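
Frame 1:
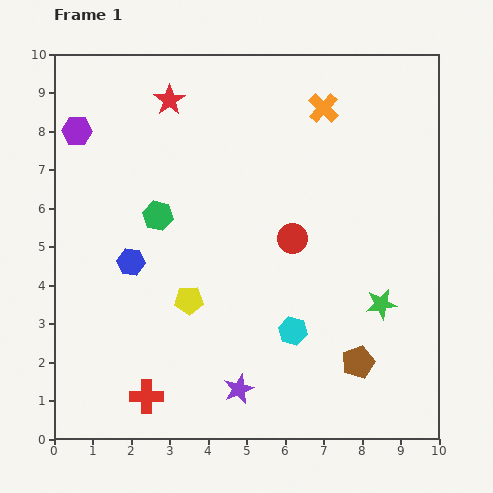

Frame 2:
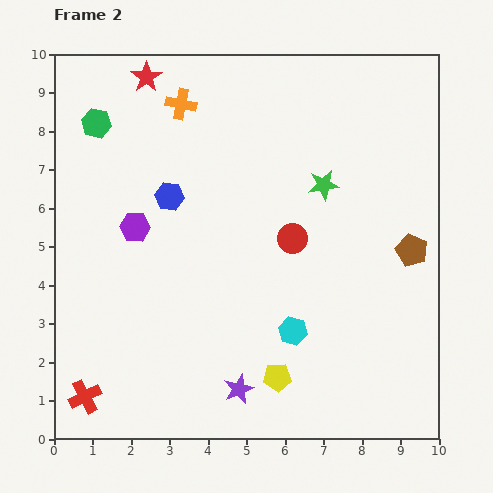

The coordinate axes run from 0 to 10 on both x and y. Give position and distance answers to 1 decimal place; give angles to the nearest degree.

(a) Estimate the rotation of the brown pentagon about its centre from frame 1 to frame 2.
28° counter-clockwise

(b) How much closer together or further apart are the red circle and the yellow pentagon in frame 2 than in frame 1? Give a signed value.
+0.5

Distance in frame 1: 3.1. Distance in frame 2: 3.6.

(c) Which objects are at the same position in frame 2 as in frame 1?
the cyan hexagon, the red circle, the purple star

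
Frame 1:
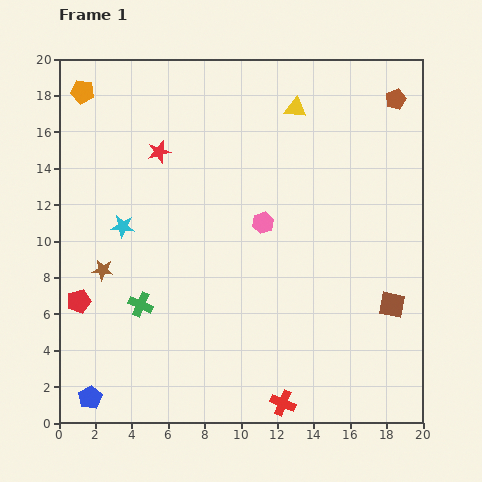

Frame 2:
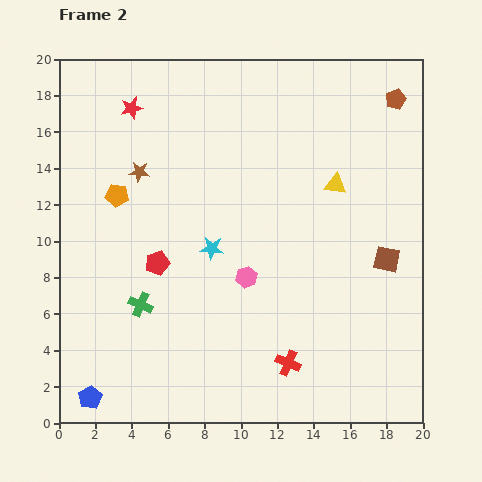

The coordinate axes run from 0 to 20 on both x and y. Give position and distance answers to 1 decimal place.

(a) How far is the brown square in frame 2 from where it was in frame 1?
2.5

The brown square moved from (18.3, 6.5) to (18.0, 9.0), a distance of √(0.3² + 2.5²) ≈ 2.5.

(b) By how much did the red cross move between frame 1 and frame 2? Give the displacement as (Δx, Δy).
(0.3, 2.2)

The red cross was at (12.3, 1.1) in frame 1 and (12.6, 3.3) in frame 2.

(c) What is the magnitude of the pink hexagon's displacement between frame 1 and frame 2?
3.1

The pink hexagon moved from (11.2, 11.0) to (10.3, 8.0), a distance of √(0.9² + 3.0²) ≈ 3.1.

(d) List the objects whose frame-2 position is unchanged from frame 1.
the brown pentagon, the green cross, the blue pentagon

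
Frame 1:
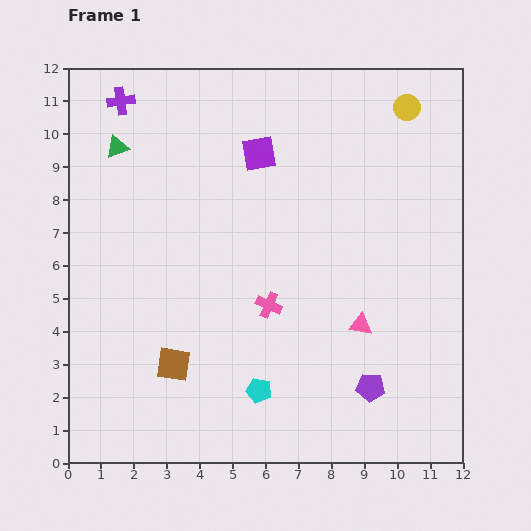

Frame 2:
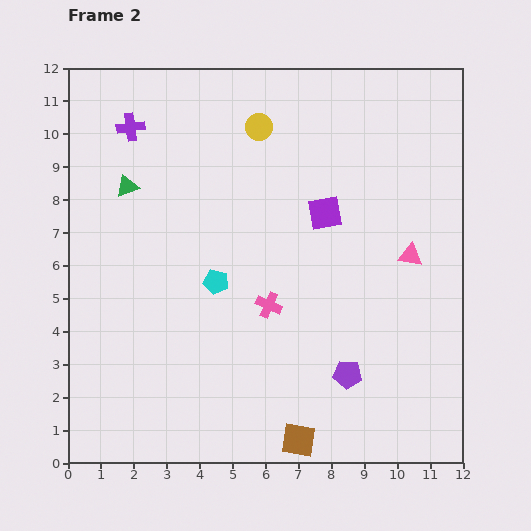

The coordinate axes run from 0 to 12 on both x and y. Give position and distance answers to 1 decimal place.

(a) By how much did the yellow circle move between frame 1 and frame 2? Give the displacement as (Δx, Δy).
(-4.5, -0.6)

The yellow circle was at (10.3, 10.8) in frame 1 and (5.8, 10.2) in frame 2.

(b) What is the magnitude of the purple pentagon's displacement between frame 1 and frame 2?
0.8

The purple pentagon moved from (9.2, 2.3) to (8.5, 2.7), a distance of √(0.7² + 0.4²) ≈ 0.8.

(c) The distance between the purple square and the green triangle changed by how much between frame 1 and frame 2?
+1.8

Distance in frame 1: 4.3. Distance in frame 2: 6.1.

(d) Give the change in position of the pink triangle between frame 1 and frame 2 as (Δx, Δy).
(1.5, 2.1)

The pink triangle was at (8.9, 4.2) in frame 1 and (10.4, 6.3) in frame 2.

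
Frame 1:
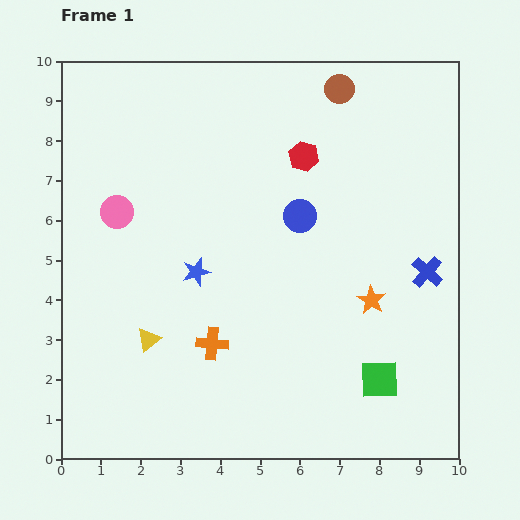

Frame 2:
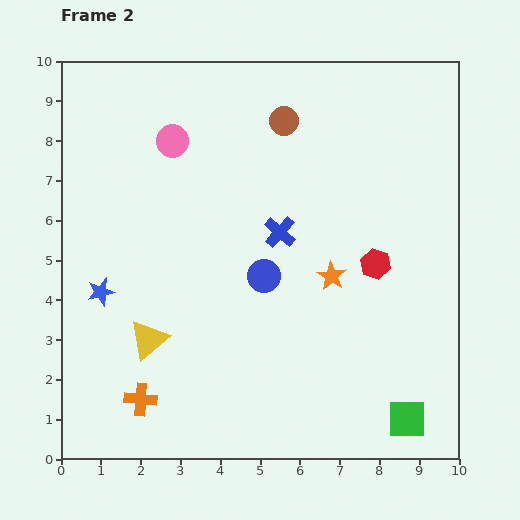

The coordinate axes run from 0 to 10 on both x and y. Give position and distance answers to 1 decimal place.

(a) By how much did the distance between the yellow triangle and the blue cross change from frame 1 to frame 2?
-2.9

Distance in frame 1: 7.2. Distance in frame 2: 4.3.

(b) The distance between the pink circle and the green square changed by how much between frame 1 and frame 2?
+1.4

Distance in frame 1: 7.8. Distance in frame 2: 9.2.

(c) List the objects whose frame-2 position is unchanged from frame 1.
the yellow triangle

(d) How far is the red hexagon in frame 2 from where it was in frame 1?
3.2

The red hexagon moved from (6.1, 7.6) to (7.9, 4.9), a distance of √(1.8² + 2.7²) ≈ 3.2.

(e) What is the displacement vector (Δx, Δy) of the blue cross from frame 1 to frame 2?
(-3.7, 1.0)

The blue cross was at (9.2, 4.7) in frame 1 and (5.5, 5.7) in frame 2.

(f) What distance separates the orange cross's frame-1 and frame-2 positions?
2.3

The orange cross moved from (3.8, 2.9) to (2.0, 1.5), a distance of √(1.8² + 1.4²) ≈ 2.3.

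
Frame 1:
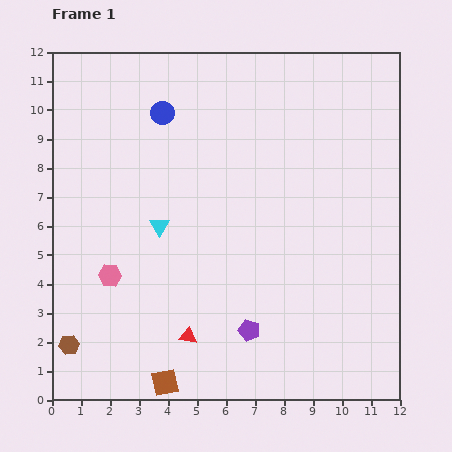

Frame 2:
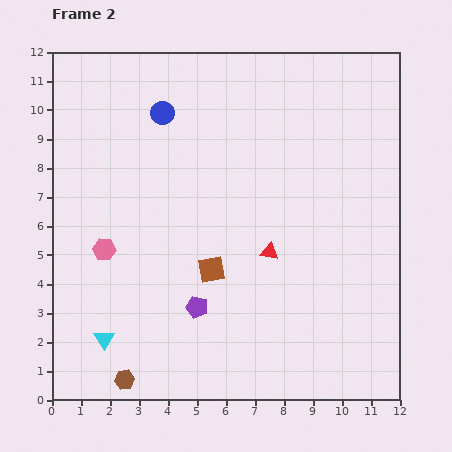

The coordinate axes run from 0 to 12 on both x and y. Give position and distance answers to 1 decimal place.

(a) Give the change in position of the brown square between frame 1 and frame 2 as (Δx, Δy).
(1.6, 3.9)

The brown square was at (3.9, 0.6) in frame 1 and (5.5, 4.5) in frame 2.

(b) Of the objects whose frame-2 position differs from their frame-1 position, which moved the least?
the pink hexagon

(moved 0.9)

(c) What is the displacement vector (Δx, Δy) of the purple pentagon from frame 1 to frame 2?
(-1.8, 0.8)

The purple pentagon was at (6.8, 2.4) in frame 1 and (5.0, 3.2) in frame 2.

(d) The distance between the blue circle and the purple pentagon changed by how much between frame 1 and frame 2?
-1.3

Distance in frame 1: 8.1. Distance in frame 2: 6.8.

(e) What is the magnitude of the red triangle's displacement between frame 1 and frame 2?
4.0

The red triangle moved from (4.7, 2.2) to (7.5, 5.1), a distance of √(2.8² + 2.9²) ≈ 4.0.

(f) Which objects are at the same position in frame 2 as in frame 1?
the blue circle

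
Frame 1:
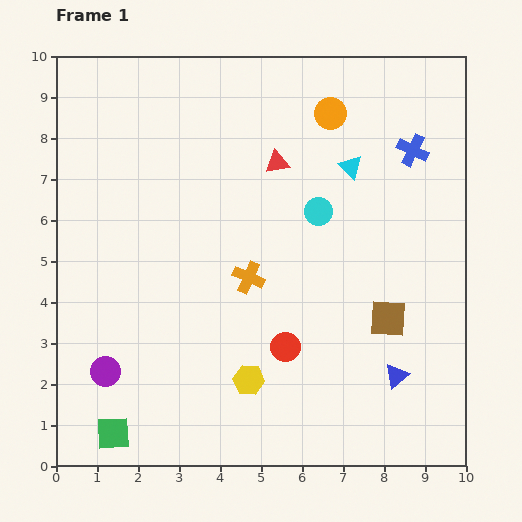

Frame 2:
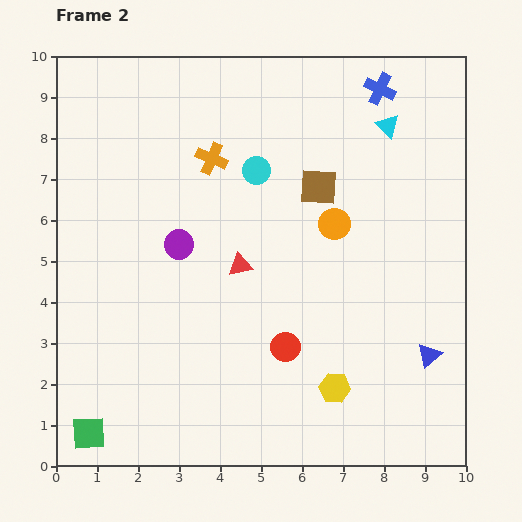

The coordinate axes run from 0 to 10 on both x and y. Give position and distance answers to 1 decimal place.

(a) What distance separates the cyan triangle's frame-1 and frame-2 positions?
1.3

The cyan triangle moved from (7.2, 7.3) to (8.1, 8.3), a distance of √(0.9² + 1.0²) ≈ 1.3.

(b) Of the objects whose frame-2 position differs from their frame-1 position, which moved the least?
the green square

(moved 0.6)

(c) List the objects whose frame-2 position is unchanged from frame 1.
the red circle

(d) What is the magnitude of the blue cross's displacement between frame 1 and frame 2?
1.7

The blue cross moved from (8.7, 7.7) to (7.9, 9.2), a distance of √(0.8² + 1.5²) ≈ 1.7.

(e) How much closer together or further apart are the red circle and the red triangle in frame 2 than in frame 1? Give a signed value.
-2.2

Distance in frame 1: 4.5. Distance in frame 2: 2.3.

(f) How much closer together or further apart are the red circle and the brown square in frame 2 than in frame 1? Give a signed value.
+1.4

Distance in frame 1: 2.6. Distance in frame 2: 4.0.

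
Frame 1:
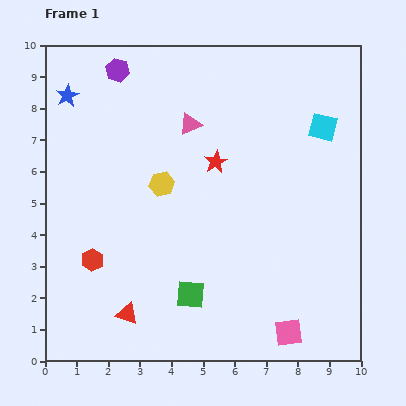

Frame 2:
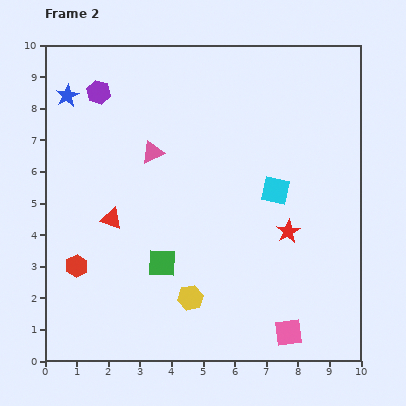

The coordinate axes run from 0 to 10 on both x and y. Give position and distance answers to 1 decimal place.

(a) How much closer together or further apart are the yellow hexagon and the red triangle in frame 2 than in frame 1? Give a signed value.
-0.7

Distance in frame 1: 4.2. Distance in frame 2: 3.5.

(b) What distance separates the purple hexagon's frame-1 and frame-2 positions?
0.9

The purple hexagon moved from (2.3, 9.2) to (1.7, 8.5), a distance of √(0.6² + 0.7²) ≈ 0.9.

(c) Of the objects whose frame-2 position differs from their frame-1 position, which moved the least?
the red hexagon

(moved 0.5)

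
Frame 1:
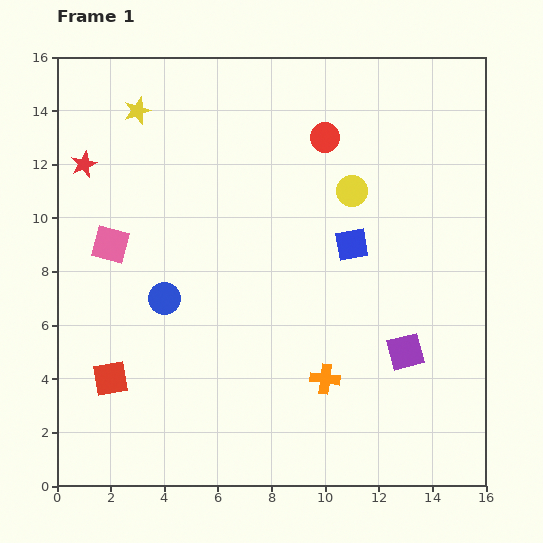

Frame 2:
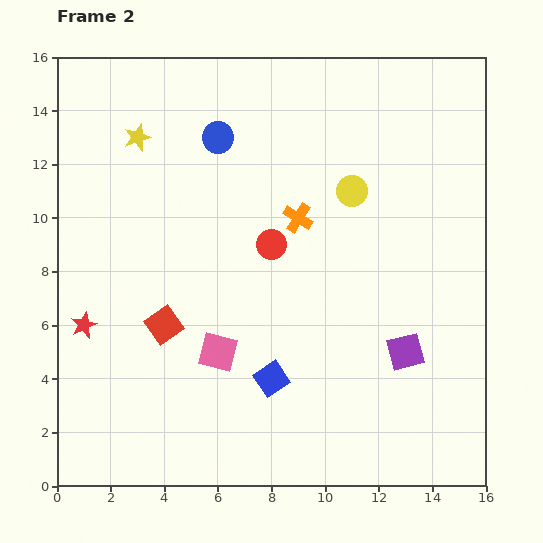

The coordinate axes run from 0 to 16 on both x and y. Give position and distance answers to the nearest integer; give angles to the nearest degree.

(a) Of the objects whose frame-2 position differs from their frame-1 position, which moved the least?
the yellow star

(moved 1)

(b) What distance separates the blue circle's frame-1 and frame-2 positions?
6

The blue circle moved from (4, 7) to (6, 13), a distance of √(2² + 6²) ≈ 6.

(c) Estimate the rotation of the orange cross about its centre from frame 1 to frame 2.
25° clockwise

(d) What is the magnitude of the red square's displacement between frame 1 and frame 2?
3

The red square moved from (2, 4) to (4, 6), a distance of √(2² + 2²) ≈ 3.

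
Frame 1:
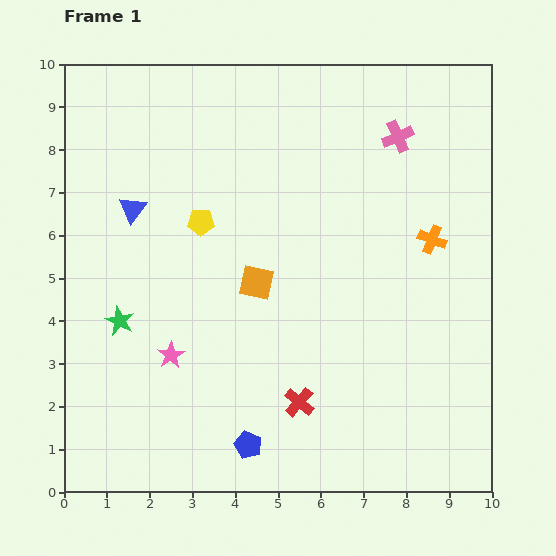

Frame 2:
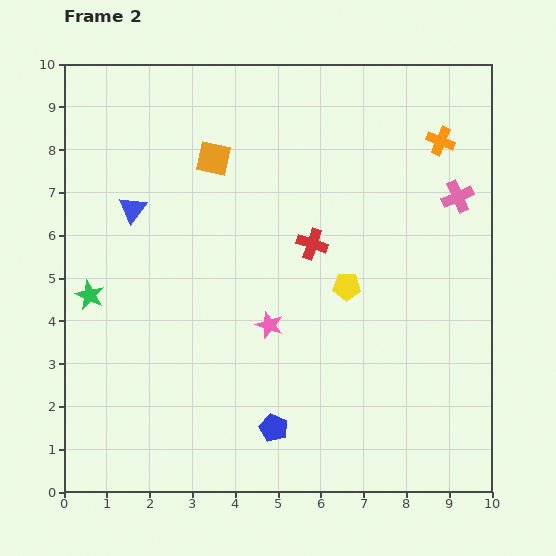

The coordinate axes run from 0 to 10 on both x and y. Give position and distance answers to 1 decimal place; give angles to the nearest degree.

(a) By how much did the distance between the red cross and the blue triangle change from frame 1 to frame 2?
-1.7

Distance in frame 1: 6.0. Distance in frame 2: 4.3.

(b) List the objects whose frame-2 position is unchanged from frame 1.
the blue triangle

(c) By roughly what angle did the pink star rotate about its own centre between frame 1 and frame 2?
20° counter-clockwise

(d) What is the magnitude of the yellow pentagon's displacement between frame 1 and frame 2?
3.7

The yellow pentagon moved from (3.2, 6.3) to (6.6, 4.8), a distance of √(3.4² + 1.5²) ≈ 3.7.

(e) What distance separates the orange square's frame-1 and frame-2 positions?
3.1

The orange square moved from (4.5, 4.9) to (3.5, 7.8), a distance of √(1.0² + 2.9²) ≈ 3.1.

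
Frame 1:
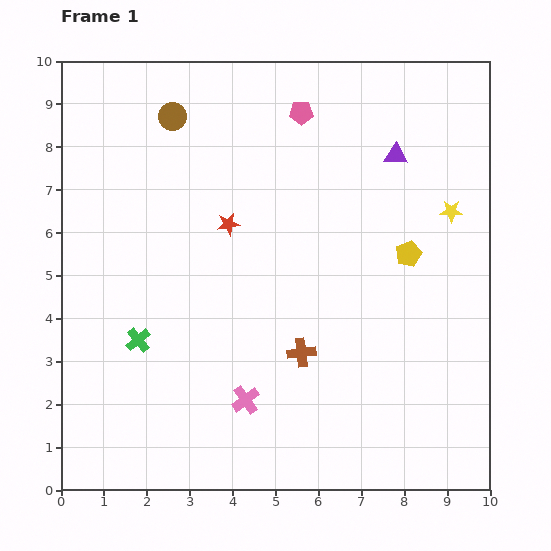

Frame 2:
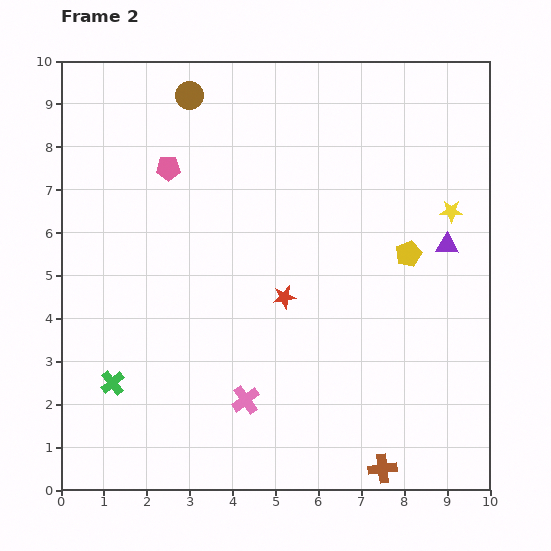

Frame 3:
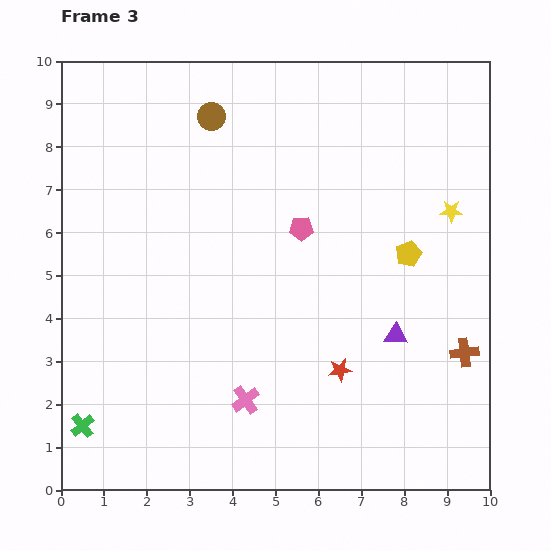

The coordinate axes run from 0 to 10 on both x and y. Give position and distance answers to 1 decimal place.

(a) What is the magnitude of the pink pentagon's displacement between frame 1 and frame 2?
3.4

The pink pentagon moved from (5.6, 8.8) to (2.5, 7.5), a distance of √(3.1² + 1.3²) ≈ 3.4.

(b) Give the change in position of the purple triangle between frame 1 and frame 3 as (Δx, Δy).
(0.0, -4.2)

The purple triangle was at (7.8, 7.8) in frame 1 and (7.8, 3.6) in frame 3.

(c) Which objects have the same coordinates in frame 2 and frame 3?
the yellow star, the yellow pentagon, the pink cross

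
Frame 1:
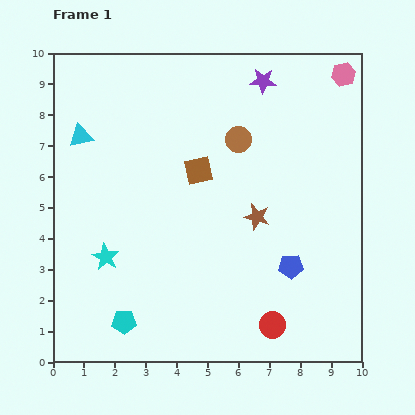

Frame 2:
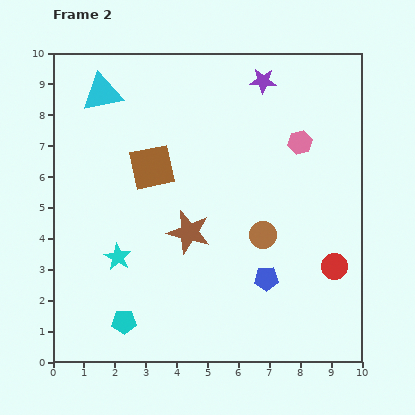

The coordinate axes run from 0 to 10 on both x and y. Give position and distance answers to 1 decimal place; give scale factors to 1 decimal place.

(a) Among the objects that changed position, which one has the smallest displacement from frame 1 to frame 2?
the cyan star

(moved 0.4)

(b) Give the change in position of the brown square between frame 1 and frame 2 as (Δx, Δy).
(-1.5, 0.1)

The brown square was at (4.7, 6.2) in frame 1 and (3.2, 6.3) in frame 2.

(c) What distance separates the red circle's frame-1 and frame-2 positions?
2.8

The red circle moved from (7.1, 1.2) to (9.1, 3.1), a distance of √(2.0² + 1.9²) ≈ 2.8.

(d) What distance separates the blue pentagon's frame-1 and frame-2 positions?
0.9

The blue pentagon moved from (7.7, 3.1) to (6.9, 2.7), a distance of √(0.8² + 0.4²) ≈ 0.9.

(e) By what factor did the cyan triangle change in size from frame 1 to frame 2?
1.7×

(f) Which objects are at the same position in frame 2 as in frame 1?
the cyan pentagon, the purple star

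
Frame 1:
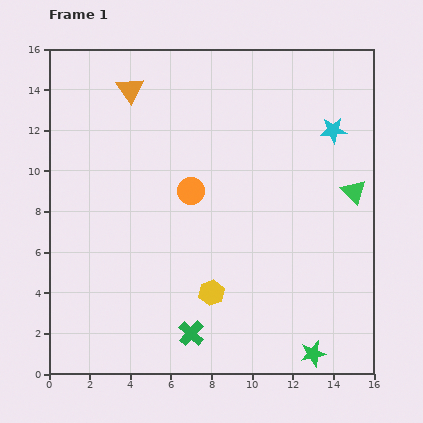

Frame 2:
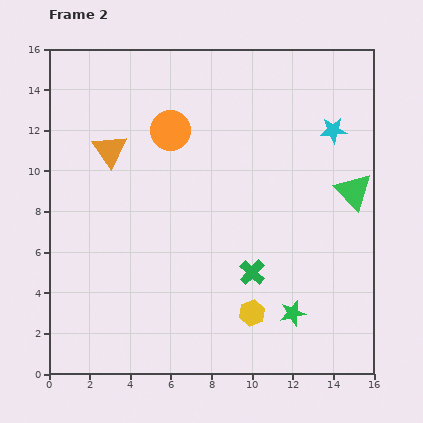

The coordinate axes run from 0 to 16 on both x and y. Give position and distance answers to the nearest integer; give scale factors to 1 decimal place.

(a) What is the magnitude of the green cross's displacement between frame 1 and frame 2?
4

The green cross moved from (7, 2) to (10, 5), a distance of √(3² + 3²) ≈ 4.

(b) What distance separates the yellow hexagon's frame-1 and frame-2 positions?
2

The yellow hexagon moved from (8, 4) to (10, 3), a distance of √(2² + 1²) ≈ 2.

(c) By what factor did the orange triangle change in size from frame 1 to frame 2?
1.3×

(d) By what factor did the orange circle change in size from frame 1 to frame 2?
1.5×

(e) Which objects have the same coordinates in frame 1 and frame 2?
the cyan star, the green triangle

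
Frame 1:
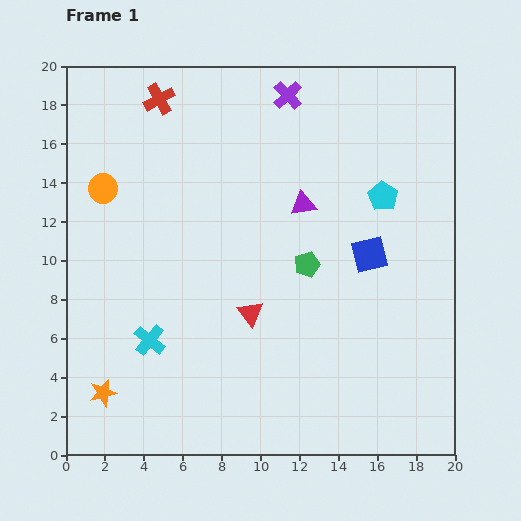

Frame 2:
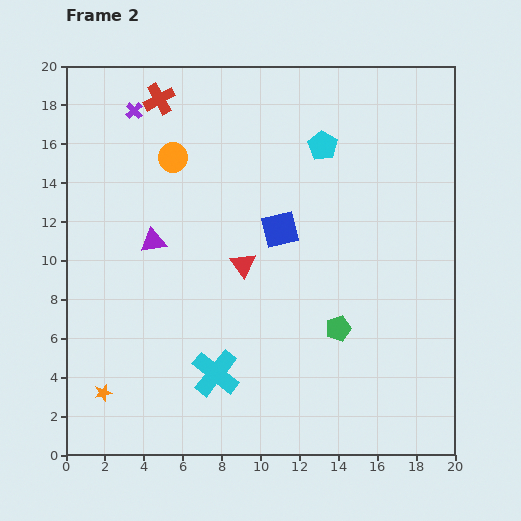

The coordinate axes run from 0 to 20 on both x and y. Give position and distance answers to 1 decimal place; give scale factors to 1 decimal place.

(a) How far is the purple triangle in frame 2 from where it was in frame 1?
7.9

The purple triangle moved from (12.2, 12.9) to (4.5, 11.0), a distance of √(7.7² + 1.9²) ≈ 7.9.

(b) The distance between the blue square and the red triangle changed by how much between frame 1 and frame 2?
-4.2

Distance in frame 1: 6.8. Distance in frame 2: 2.6.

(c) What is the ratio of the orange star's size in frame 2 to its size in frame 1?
0.6×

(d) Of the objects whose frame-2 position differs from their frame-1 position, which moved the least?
the red triangle

(moved 2.5)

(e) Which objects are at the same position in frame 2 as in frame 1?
the orange star, the red cross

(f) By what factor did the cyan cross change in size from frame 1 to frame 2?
1.5×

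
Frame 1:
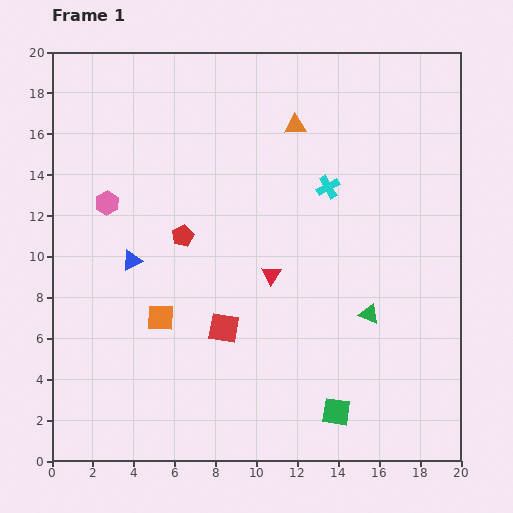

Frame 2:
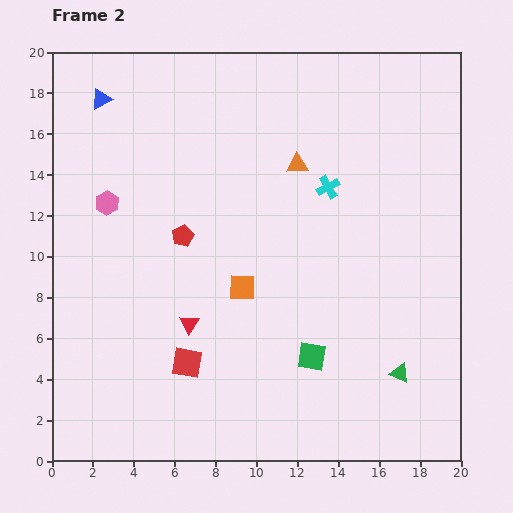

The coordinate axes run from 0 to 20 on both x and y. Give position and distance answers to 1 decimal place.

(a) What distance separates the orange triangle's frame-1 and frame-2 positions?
1.9

The orange triangle moved from (11.9, 16.4) to (12.0, 14.5), a distance of √(0.1² + 1.9²) ≈ 1.9.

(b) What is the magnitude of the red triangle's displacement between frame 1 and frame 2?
4.7

The red triangle moved from (10.7, 9.1) to (6.7, 6.7), a distance of √(4.0² + 2.4²) ≈ 4.7.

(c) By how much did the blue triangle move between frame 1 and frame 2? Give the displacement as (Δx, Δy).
(-1.5, 7.9)

The blue triangle was at (3.9, 9.8) in frame 1 and (2.4, 17.7) in frame 2.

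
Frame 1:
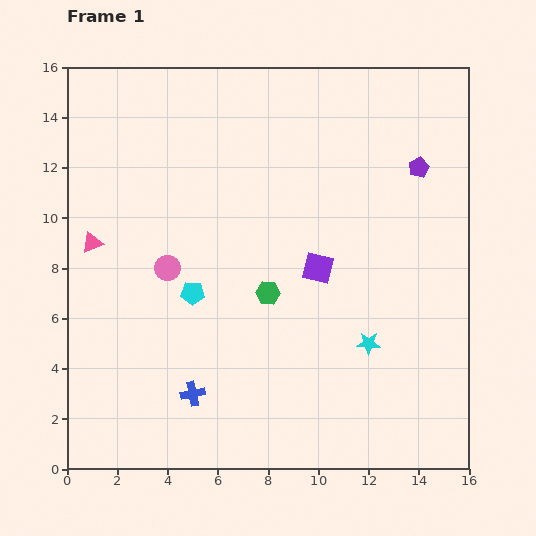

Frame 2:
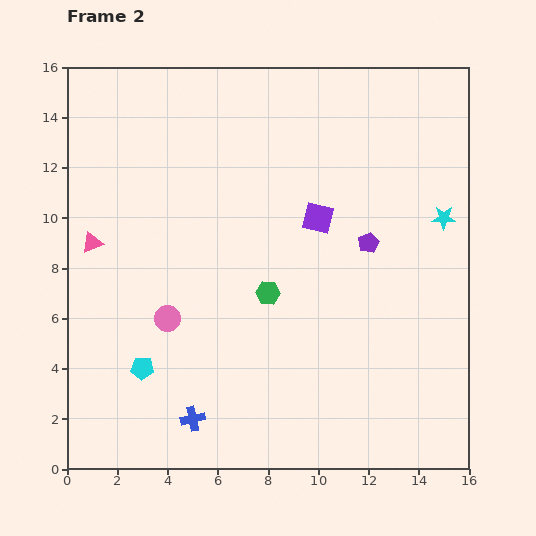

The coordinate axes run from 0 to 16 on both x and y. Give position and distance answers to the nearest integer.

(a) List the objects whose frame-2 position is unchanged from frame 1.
the pink triangle, the green hexagon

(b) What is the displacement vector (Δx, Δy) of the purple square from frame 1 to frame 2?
(0, 2)

The purple square was at (10, 8) in frame 1 and (10, 10) in frame 2.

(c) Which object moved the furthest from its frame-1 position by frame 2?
the cyan star

(moved 6; next 4)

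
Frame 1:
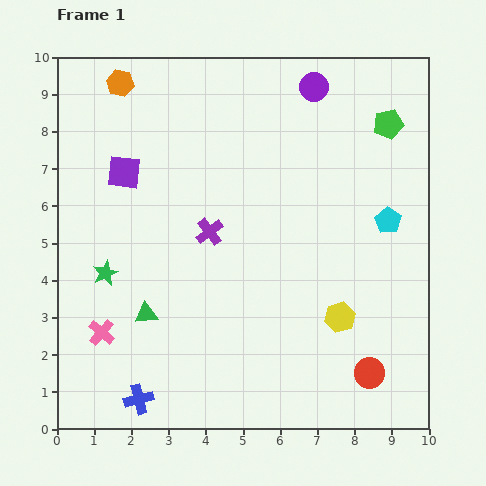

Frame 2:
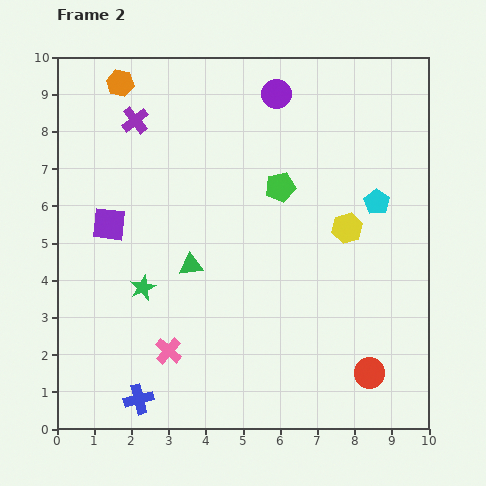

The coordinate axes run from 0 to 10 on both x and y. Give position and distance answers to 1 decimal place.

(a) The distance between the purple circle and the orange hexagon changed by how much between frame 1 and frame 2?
-1.0

Distance in frame 1: 5.2. Distance in frame 2: 4.2.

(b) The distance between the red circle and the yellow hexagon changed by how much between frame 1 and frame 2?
+2.2

Distance in frame 1: 1.7. Distance in frame 2: 3.9.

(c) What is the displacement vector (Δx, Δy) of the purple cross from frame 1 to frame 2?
(-2.0, 3.0)

The purple cross was at (4.1, 5.3) in frame 1 and (2.1, 8.3) in frame 2.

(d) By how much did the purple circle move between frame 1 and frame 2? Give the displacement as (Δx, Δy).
(-1.0, -0.2)

The purple circle was at (6.9, 9.2) in frame 1 and (5.9, 9.0) in frame 2.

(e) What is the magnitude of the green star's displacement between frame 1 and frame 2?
1.1

The green star moved from (1.3, 4.2) to (2.3, 3.8), a distance of √(1.0² + 0.4²) ≈ 1.1.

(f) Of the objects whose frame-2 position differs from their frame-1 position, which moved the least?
the cyan pentagon

(moved 0.6)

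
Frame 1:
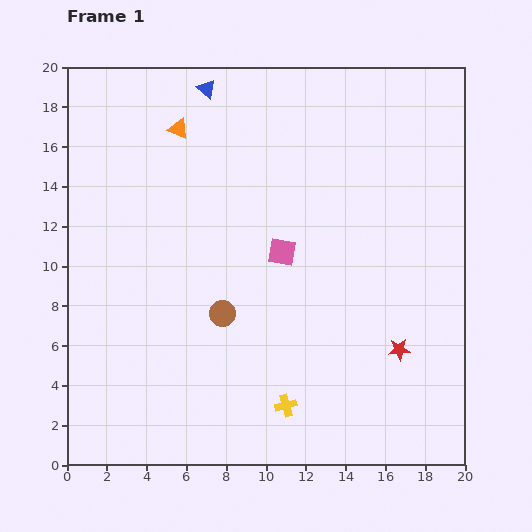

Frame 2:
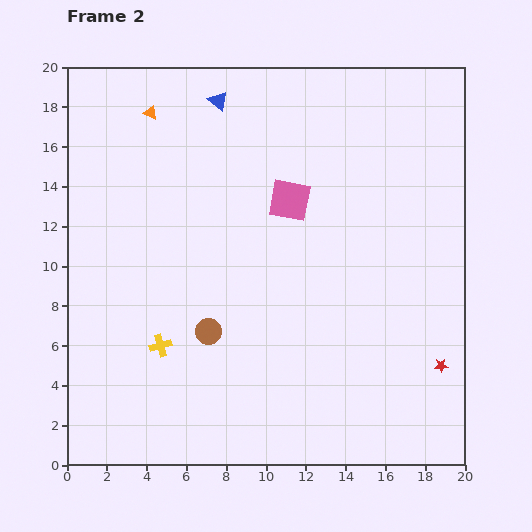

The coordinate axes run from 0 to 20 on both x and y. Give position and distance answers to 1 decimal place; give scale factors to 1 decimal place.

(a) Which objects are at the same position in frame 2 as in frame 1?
none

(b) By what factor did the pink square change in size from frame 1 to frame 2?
1.5×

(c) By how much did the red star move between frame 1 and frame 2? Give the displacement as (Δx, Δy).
(2.1, -0.8)

The red star was at (16.7, 5.8) in frame 1 and (18.8, 5.0) in frame 2.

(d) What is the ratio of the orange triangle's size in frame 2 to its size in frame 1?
0.7×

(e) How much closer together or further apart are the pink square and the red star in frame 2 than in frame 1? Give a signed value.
+3.6

Distance in frame 1: 7.7. Distance in frame 2: 11.3.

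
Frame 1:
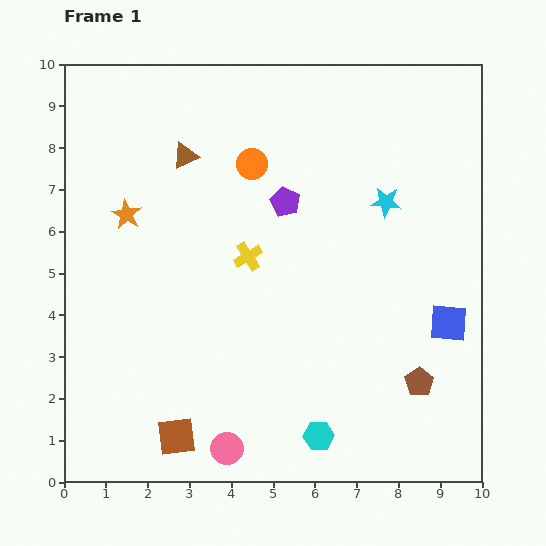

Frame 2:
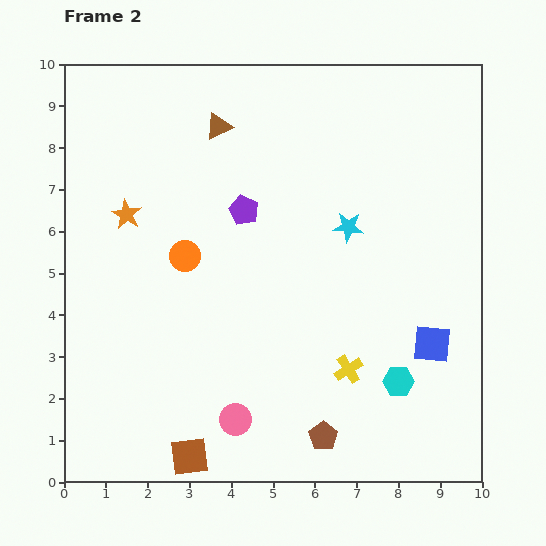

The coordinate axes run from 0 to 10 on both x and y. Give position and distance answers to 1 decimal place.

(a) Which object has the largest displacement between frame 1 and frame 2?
the yellow cross

(moved 3.6; next 2.7)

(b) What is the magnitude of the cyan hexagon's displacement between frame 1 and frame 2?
2.3

The cyan hexagon moved from (6.1, 1.1) to (8.0, 2.4), a distance of √(1.9² + 1.3²) ≈ 2.3.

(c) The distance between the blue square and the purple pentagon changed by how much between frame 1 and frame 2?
+0.6

Distance in frame 1: 4.9. Distance in frame 2: 5.5.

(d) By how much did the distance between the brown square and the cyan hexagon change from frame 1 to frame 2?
+1.9

Distance in frame 1: 3.4. Distance in frame 2: 5.3.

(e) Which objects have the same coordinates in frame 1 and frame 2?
the orange star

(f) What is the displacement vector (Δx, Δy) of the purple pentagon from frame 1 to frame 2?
(-1.0, -0.2)

The purple pentagon was at (5.3, 6.7) in frame 1 and (4.3, 6.5) in frame 2.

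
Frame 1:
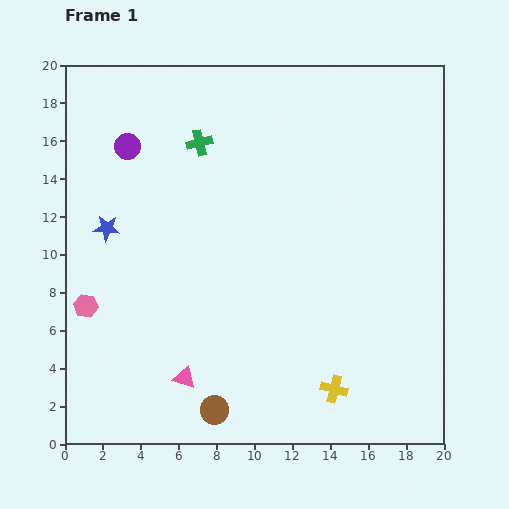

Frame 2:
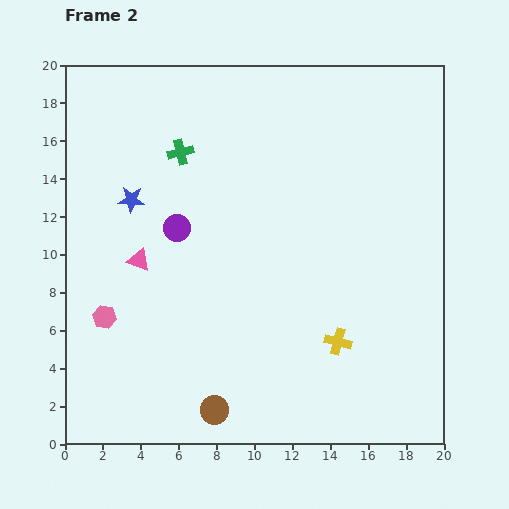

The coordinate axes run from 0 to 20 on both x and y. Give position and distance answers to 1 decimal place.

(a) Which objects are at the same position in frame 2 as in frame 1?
the brown circle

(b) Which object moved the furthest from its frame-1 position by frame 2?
the pink triangle

(moved 6.6; next 5.0)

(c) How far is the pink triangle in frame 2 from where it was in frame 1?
6.6

The pink triangle moved from (6.3, 3.5) to (3.9, 9.7), a distance of √(2.4² + 6.2²) ≈ 6.6.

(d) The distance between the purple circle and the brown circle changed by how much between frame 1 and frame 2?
-4.8

Distance in frame 1: 14.6. Distance in frame 2: 9.8.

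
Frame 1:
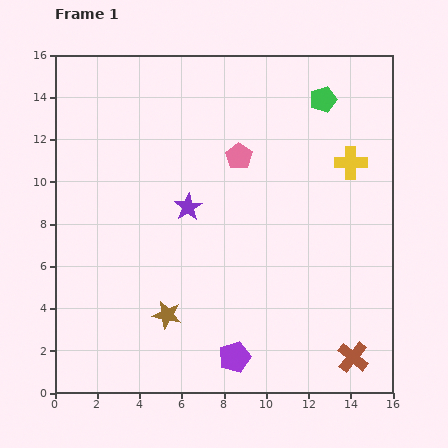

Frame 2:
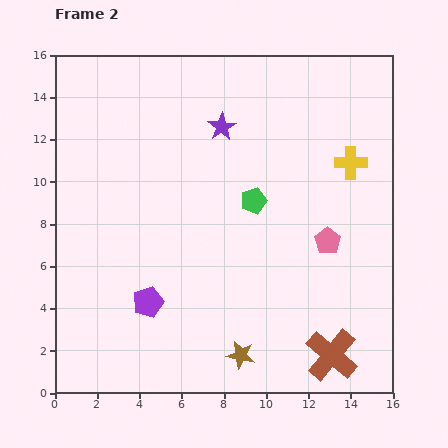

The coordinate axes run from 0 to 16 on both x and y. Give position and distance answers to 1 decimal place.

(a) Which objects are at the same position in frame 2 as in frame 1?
the yellow cross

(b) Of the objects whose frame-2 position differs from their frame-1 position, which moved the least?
the brown cross

(moved 1.0)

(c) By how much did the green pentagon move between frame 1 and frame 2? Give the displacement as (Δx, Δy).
(-3.3, -4.8)

The green pentagon was at (12.7, 13.9) in frame 1 and (9.4, 9.1) in frame 2.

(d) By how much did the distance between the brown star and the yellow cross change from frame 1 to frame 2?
-0.8

Distance in frame 1: 11.3. Distance in frame 2: 10.5.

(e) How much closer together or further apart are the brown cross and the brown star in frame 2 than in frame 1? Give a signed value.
-4.7

Distance in frame 1: 9.0. Distance in frame 2: 4.3.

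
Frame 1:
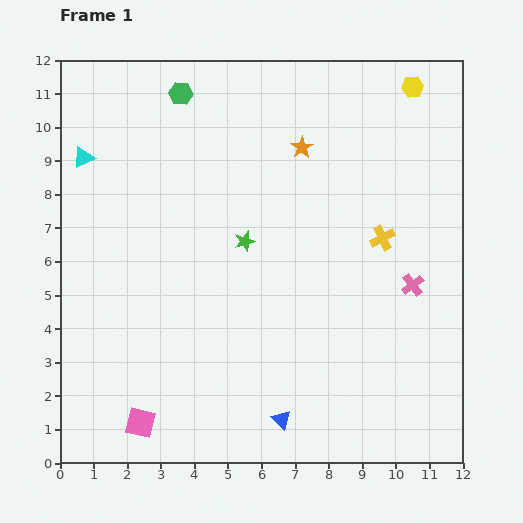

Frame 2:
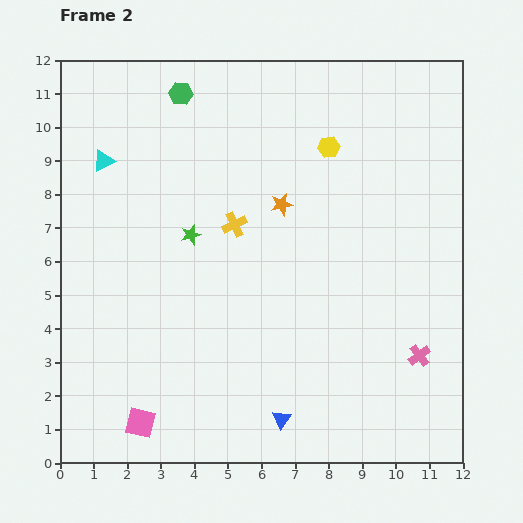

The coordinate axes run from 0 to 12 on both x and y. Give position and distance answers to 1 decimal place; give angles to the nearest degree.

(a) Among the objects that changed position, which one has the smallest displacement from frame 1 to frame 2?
the cyan triangle

(moved 0.6)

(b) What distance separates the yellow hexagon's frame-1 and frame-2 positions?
3.1

The yellow hexagon moved from (10.5, 11.2) to (8.0, 9.4), a distance of √(2.5² + 1.8²) ≈ 3.1.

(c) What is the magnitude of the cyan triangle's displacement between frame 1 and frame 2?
0.6

The cyan triangle moved from (0.7, 9.1) to (1.3, 9.0), a distance of √(0.6² + 0.1²) ≈ 0.6.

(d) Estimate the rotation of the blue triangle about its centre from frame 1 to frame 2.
20° clockwise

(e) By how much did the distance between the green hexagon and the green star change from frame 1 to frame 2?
-0.6

Distance in frame 1: 4.8. Distance in frame 2: 4.2.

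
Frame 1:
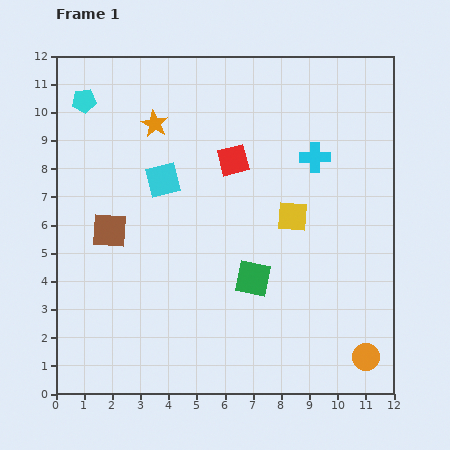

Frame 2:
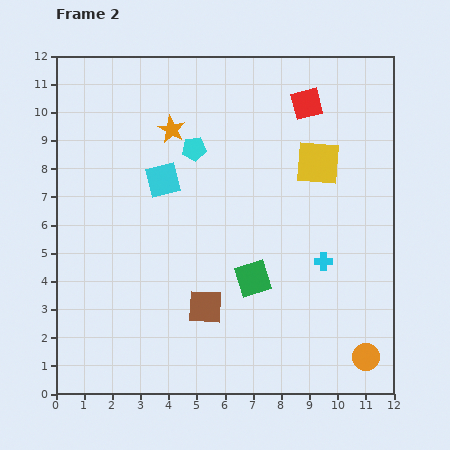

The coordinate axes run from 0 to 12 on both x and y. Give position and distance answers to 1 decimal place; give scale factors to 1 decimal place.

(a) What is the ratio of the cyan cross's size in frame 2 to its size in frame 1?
0.6×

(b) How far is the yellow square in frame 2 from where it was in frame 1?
2.1

The yellow square moved from (8.4, 6.3) to (9.3, 8.2), a distance of √(0.9² + 1.9²) ≈ 2.1.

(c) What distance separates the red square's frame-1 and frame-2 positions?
3.3

The red square moved from (6.3, 8.3) to (8.9, 10.3), a distance of √(2.6² + 2.0²) ≈ 3.3.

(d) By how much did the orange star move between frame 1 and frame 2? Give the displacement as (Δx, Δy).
(0.6, -0.2)

The orange star was at (3.5, 9.6) in frame 1 and (4.1, 9.4) in frame 2.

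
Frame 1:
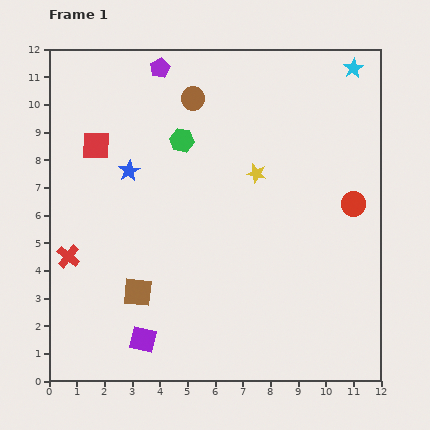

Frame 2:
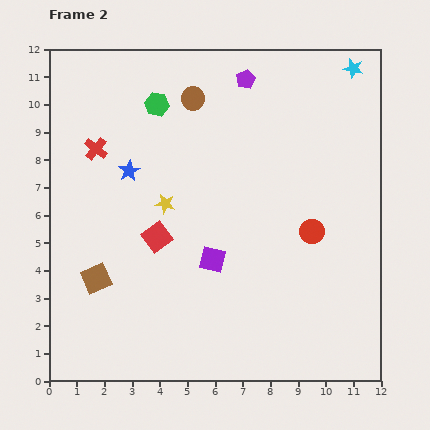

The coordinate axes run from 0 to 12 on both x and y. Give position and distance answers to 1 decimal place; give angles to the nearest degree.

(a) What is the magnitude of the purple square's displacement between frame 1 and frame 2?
3.8

The purple square moved from (3.4, 1.5) to (5.9, 4.4), a distance of √(2.5² + 2.9²) ≈ 3.8.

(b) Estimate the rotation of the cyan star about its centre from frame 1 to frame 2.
29° counter-clockwise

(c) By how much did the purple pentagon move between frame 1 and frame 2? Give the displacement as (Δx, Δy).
(3.1, -0.4)

The purple pentagon was at (4.0, 11.3) in frame 1 and (7.1, 10.9) in frame 2.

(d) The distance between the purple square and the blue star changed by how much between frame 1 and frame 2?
-1.7

Distance in frame 1: 6.1. Distance in frame 2: 4.4.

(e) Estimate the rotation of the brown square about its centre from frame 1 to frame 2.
31° counter-clockwise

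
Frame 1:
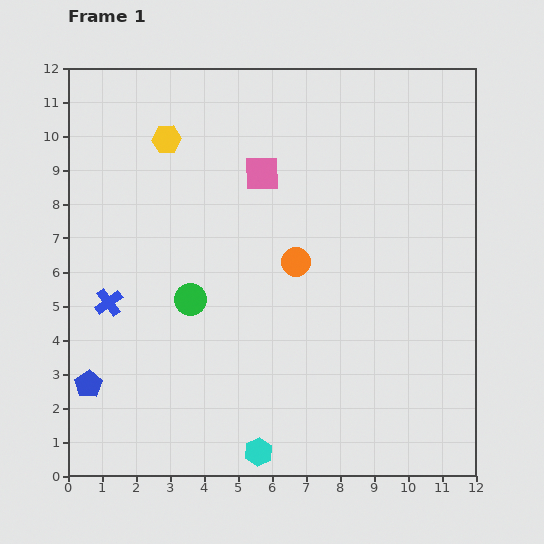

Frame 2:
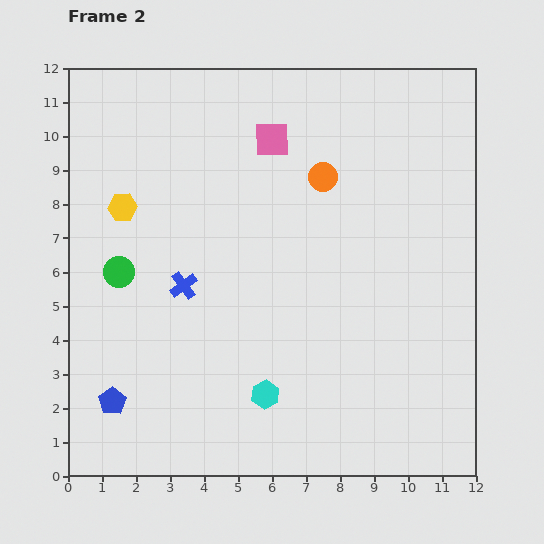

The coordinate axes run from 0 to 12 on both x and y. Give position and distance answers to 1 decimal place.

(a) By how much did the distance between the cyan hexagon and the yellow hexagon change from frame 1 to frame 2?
-2.7

Distance in frame 1: 9.6. Distance in frame 2: 6.9.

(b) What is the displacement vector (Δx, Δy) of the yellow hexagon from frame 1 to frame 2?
(-1.3, -2.0)

The yellow hexagon was at (2.9, 9.9) in frame 1 and (1.6, 7.9) in frame 2.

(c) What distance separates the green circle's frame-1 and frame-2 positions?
2.2

The green circle moved from (3.6, 5.2) to (1.5, 6.0), a distance of √(2.1² + 0.8²) ≈ 2.2.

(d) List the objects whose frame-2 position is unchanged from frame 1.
none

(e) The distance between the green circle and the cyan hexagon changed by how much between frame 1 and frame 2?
+0.7

Distance in frame 1: 4.9. Distance in frame 2: 5.6.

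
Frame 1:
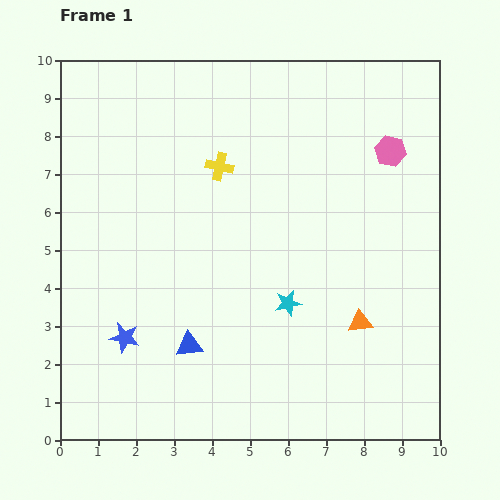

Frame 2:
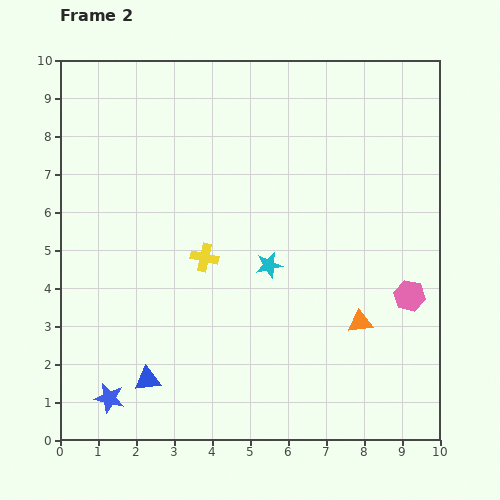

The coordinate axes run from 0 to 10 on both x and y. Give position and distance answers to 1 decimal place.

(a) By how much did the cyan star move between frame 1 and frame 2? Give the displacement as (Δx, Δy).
(-0.5, 1.0)

The cyan star was at (6.0, 3.6) in frame 1 and (5.5, 4.6) in frame 2.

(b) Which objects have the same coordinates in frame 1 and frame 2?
the orange triangle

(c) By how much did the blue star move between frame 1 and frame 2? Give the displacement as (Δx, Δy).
(-0.4, -1.6)

The blue star was at (1.7, 2.7) in frame 1 and (1.3, 1.1) in frame 2.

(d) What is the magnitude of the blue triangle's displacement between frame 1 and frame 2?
1.4

The blue triangle moved from (3.4, 2.5) to (2.3, 1.6), a distance of √(1.1² + 0.9²) ≈ 1.4.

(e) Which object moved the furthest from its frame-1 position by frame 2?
the pink hexagon

(moved 3.8; next 2.4)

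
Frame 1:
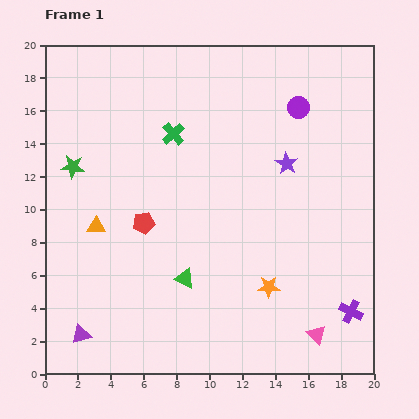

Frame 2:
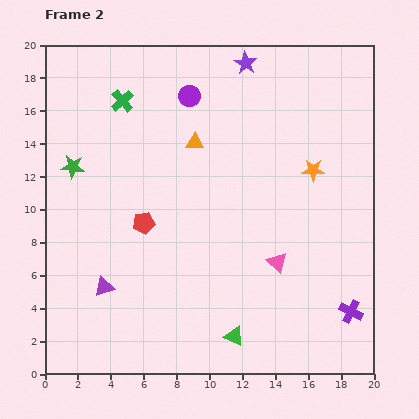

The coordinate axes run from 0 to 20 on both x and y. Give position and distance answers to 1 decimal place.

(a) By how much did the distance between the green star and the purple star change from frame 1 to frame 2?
-0.8

Distance in frame 1: 13.0. Distance in frame 2: 12.2.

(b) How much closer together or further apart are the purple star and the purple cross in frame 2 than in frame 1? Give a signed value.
+6.6

Distance in frame 1: 9.8. Distance in frame 2: 16.4.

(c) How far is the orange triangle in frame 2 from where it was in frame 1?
7.9

The orange triangle moved from (3.1, 9.0) to (9.1, 14.1), a distance of √(6.0² + 5.1²) ≈ 7.9.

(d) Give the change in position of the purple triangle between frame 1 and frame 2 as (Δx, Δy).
(1.4, 2.9)

The purple triangle was at (2.2, 2.4) in frame 1 and (3.6, 5.3) in frame 2.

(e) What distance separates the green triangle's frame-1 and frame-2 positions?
4.6

The green triangle moved from (8.5, 5.8) to (11.5, 2.3), a distance of √(3.0² + 3.5²) ≈ 4.6.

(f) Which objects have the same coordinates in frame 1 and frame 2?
the purple cross, the red pentagon, the green star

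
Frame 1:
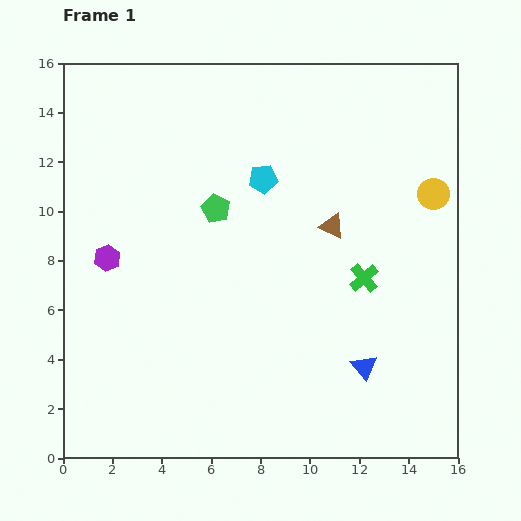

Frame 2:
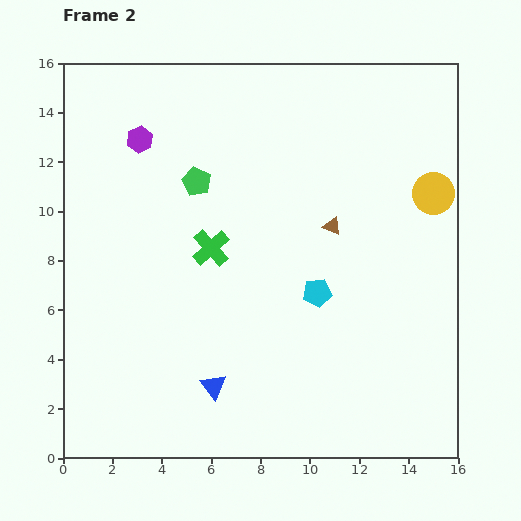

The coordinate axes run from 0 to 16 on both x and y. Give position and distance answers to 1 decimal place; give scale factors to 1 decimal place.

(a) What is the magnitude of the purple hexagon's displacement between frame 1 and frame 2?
5.0

The purple hexagon moved from (1.8, 8.1) to (3.1, 12.9), a distance of √(1.3² + 4.8²) ≈ 5.0.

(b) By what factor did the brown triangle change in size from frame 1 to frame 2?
0.7×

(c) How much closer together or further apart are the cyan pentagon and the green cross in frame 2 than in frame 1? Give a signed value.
-1.0

Distance in frame 1: 5.7. Distance in frame 2: 4.7.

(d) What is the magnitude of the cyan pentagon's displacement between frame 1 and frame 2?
5.1

The cyan pentagon moved from (8.1, 11.3) to (10.3, 6.7), a distance of √(2.2² + 4.6²) ≈ 5.1.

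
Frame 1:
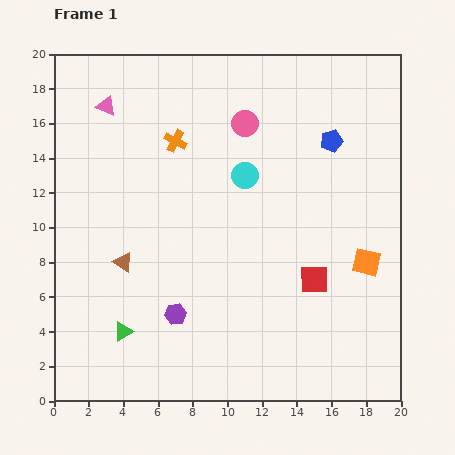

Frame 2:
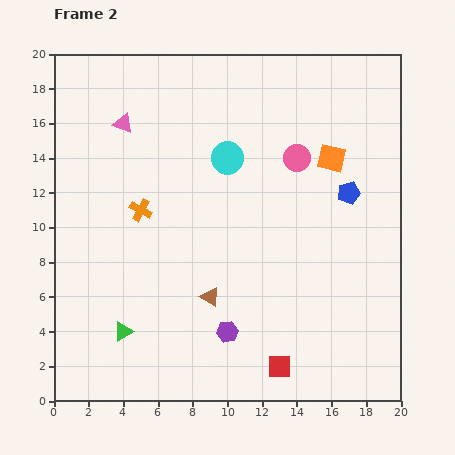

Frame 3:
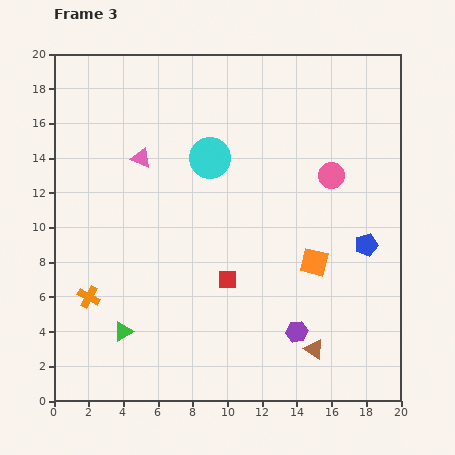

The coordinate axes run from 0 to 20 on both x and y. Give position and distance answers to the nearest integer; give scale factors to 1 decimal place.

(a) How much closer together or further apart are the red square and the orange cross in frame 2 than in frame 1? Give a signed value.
+1

Distance in frame 1: 11. Distance in frame 2: 12.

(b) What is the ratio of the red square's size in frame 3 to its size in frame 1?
0.7×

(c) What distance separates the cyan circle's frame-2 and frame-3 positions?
1

The cyan circle moved from (10, 14) to (9, 14), a distance of √(1² + 0²) ≈ 1.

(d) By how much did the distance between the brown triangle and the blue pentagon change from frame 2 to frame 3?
-3

Distance in frame 2: 10. Distance in frame 3: 7.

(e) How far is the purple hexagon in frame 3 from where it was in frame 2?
4

The purple hexagon moved from (10, 4) to (14, 4), a distance of √(4² + 0²) ≈ 4.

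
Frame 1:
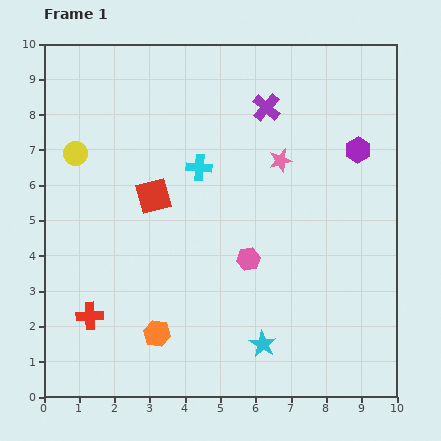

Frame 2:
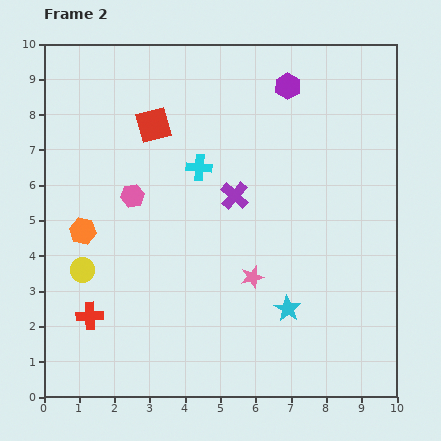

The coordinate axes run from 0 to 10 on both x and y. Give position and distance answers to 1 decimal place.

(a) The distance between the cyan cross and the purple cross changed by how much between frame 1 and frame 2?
-1.2

Distance in frame 1: 2.5. Distance in frame 2: 1.3.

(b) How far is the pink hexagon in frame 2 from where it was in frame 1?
3.8

The pink hexagon moved from (5.8, 3.9) to (2.5, 5.7), a distance of √(3.3² + 1.8²) ≈ 3.8.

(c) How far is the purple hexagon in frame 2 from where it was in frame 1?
2.7

The purple hexagon moved from (8.9, 7.0) to (6.9, 8.8), a distance of √(2.0² + 1.8²) ≈ 2.7.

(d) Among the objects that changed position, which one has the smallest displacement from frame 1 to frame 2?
the cyan star

(moved 1.2)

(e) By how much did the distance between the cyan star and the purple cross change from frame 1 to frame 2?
-3.2

Distance in frame 1: 6.7. Distance in frame 2: 3.5.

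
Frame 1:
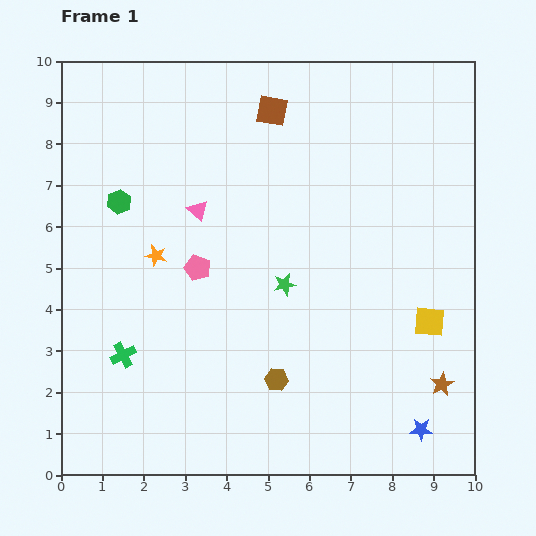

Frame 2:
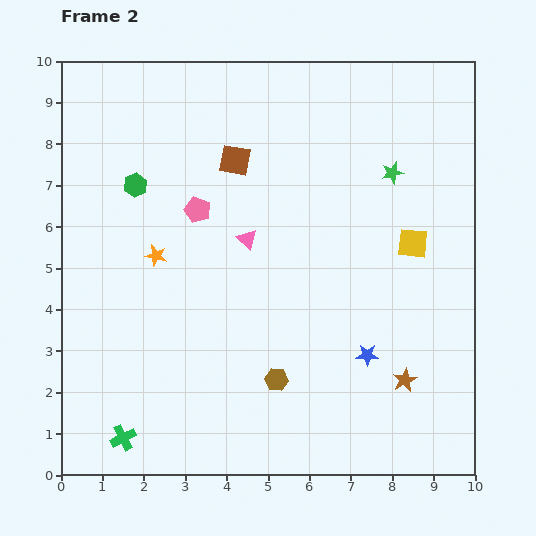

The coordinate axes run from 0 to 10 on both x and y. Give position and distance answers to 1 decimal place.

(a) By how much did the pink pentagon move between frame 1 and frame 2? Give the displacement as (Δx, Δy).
(0.0, 1.4)

The pink pentagon was at (3.3, 5.0) in frame 1 and (3.3, 6.4) in frame 2.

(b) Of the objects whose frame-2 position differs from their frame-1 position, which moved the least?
the green hexagon

(moved 0.6)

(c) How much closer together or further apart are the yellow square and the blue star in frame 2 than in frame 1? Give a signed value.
+0.3

Distance in frame 1: 2.6. Distance in frame 2: 2.9.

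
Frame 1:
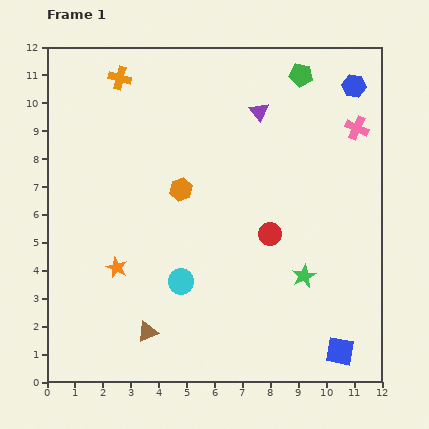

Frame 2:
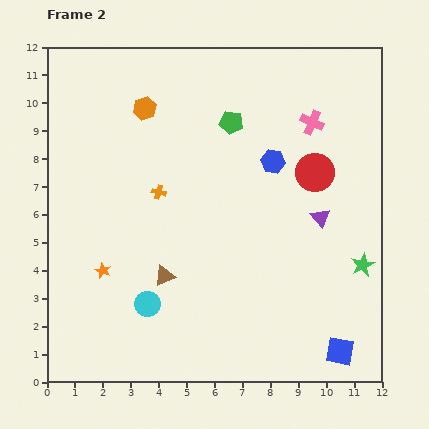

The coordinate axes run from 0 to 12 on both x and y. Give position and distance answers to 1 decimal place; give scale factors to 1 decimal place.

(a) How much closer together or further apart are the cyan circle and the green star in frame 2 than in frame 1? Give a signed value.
+3.4

Distance in frame 1: 4.4. Distance in frame 2: 7.8.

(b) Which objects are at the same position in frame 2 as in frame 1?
the blue square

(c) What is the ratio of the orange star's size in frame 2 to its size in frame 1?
0.8×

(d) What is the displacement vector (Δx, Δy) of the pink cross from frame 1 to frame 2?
(-1.6, 0.2)

The pink cross was at (11.1, 9.1) in frame 1 and (9.5, 9.3) in frame 2.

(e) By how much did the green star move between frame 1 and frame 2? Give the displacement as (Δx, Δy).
(2.1, 0.4)

The green star was at (9.2, 3.8) in frame 1 and (11.3, 4.2) in frame 2.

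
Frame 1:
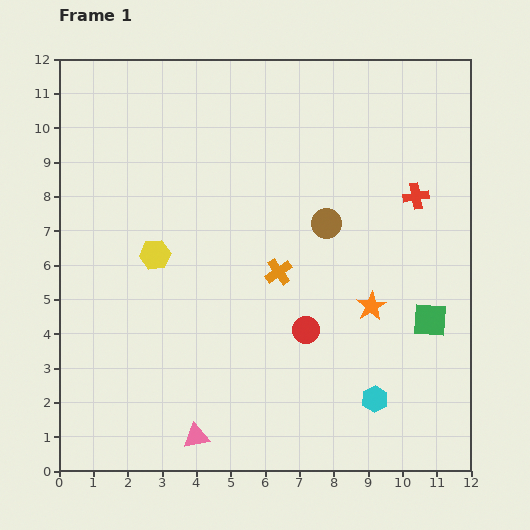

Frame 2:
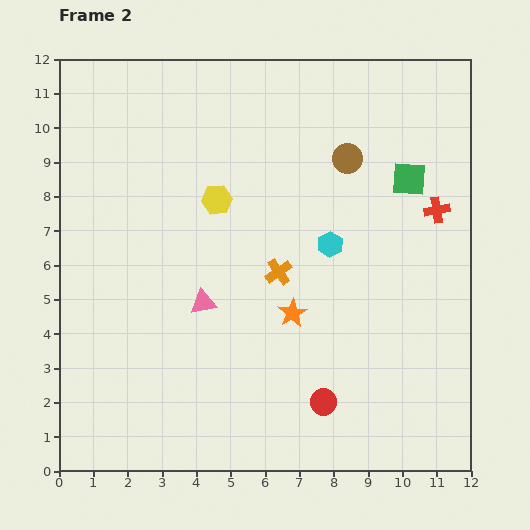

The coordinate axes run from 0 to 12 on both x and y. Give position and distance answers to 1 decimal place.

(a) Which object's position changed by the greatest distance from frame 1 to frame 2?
the cyan hexagon

(moved 4.7; next 4.1)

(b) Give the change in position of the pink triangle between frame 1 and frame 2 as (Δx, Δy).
(0.2, 3.9)

The pink triangle was at (4.0, 1.0) in frame 1 and (4.2, 4.9) in frame 2.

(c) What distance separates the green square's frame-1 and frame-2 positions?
4.1

The green square moved from (10.8, 4.4) to (10.2, 8.5), a distance of √(0.6² + 4.1²) ≈ 4.1.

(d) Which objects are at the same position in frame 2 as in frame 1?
the orange cross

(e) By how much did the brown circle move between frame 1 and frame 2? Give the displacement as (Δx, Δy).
(0.6, 1.9)

The brown circle was at (7.8, 7.2) in frame 1 and (8.4, 9.1) in frame 2.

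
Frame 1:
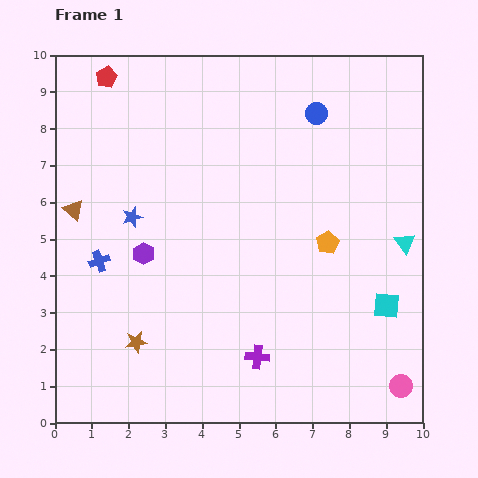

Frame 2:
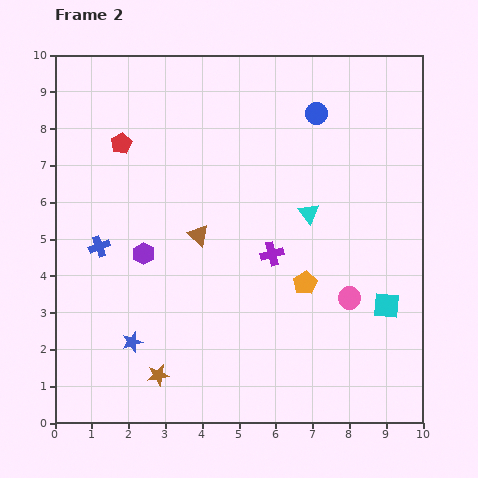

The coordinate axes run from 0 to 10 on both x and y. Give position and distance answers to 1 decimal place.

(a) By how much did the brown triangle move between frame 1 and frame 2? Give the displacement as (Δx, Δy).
(3.4, -0.7)

The brown triangle was at (0.5, 5.8) in frame 1 and (3.9, 5.1) in frame 2.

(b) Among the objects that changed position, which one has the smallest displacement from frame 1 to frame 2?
the blue cross

(moved 0.4)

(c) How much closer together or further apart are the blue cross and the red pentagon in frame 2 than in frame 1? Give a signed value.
-2.1

Distance in frame 1: 5.0. Distance in frame 2: 2.9.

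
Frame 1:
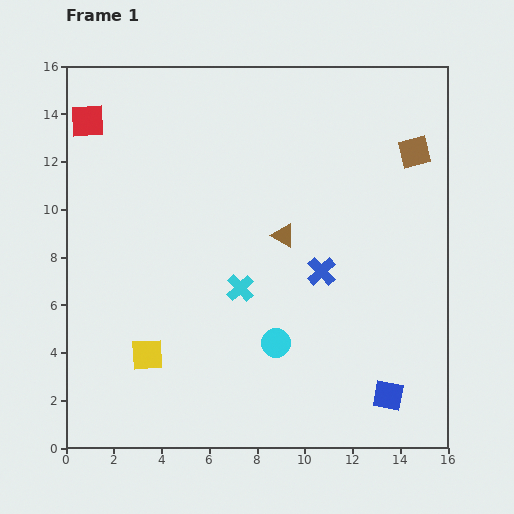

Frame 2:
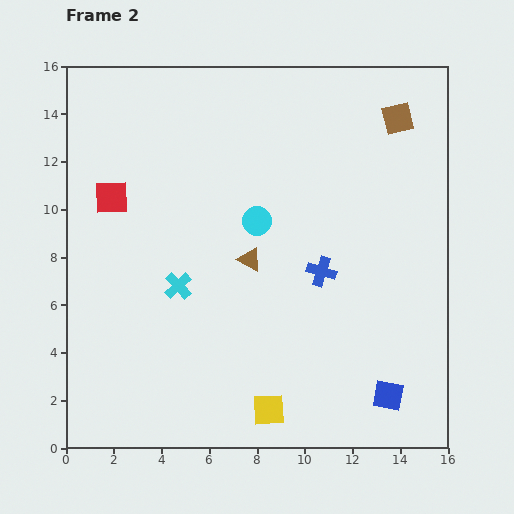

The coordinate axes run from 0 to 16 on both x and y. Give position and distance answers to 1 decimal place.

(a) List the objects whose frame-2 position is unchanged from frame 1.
the blue cross, the blue square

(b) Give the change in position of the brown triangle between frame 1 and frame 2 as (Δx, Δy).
(-1.4, -1.0)

The brown triangle was at (9.1, 8.9) in frame 1 and (7.7, 7.9) in frame 2.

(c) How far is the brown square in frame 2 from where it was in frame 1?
1.6

The brown square moved from (14.6, 12.4) to (13.9, 13.8), a distance of √(0.7² + 1.4²) ≈ 1.6.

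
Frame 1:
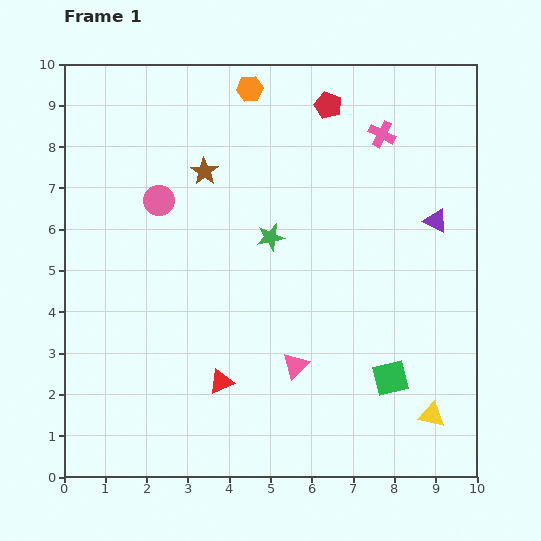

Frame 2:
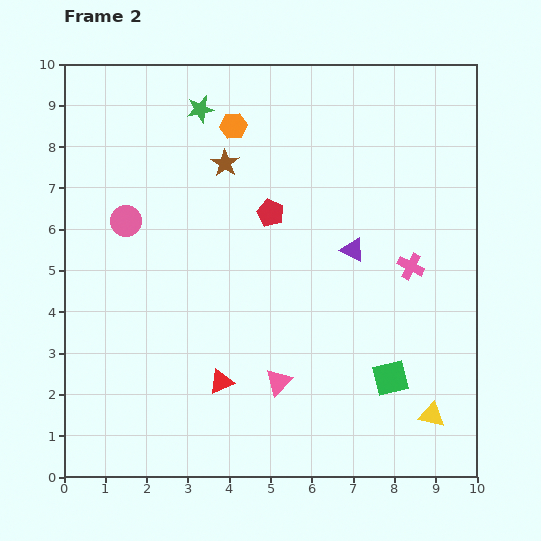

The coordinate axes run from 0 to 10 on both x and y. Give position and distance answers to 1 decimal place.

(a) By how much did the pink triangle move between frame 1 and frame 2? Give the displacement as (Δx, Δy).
(-0.4, -0.4)

The pink triangle was at (5.6, 2.7) in frame 1 and (5.2, 2.3) in frame 2.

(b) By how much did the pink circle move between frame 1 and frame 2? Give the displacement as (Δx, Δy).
(-0.8, -0.5)

The pink circle was at (2.3, 6.7) in frame 1 and (1.5, 6.2) in frame 2.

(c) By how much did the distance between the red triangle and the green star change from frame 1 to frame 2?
+2.9

Distance in frame 1: 3.7. Distance in frame 2: 6.6.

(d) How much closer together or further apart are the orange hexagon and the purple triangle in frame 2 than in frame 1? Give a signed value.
-1.3

Distance in frame 1: 5.5. Distance in frame 2: 4.2.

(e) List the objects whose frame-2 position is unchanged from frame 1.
the red triangle, the yellow triangle, the green square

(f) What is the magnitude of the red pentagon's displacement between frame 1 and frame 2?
3.0

The red pentagon moved from (6.4, 9.0) to (5.0, 6.4), a distance of √(1.4² + 2.6²) ≈ 3.0.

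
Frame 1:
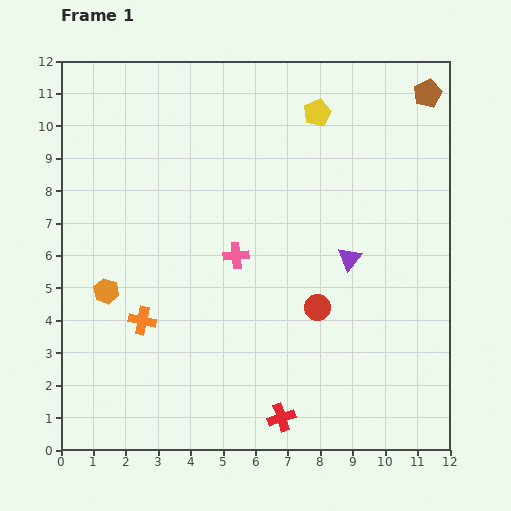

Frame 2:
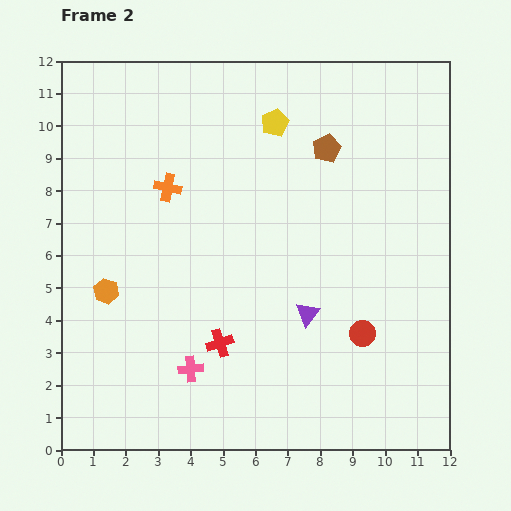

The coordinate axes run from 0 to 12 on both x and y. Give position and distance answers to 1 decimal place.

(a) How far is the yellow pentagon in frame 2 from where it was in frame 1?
1.3

The yellow pentagon moved from (7.9, 10.4) to (6.6, 10.1), a distance of √(1.3² + 0.3²) ≈ 1.3.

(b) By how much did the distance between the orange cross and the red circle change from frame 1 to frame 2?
+2.1

Distance in frame 1: 5.4. Distance in frame 2: 7.5.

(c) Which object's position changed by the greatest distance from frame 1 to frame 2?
the orange cross

(moved 4.2; next 3.8)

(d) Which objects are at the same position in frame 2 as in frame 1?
the orange hexagon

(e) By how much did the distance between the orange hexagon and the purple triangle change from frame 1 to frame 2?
-1.4

Distance in frame 1: 7.6. Distance in frame 2: 6.2.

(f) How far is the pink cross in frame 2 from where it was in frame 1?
3.8

The pink cross moved from (5.4, 6.0) to (4.0, 2.5), a distance of √(1.4² + 3.5²) ≈ 3.8.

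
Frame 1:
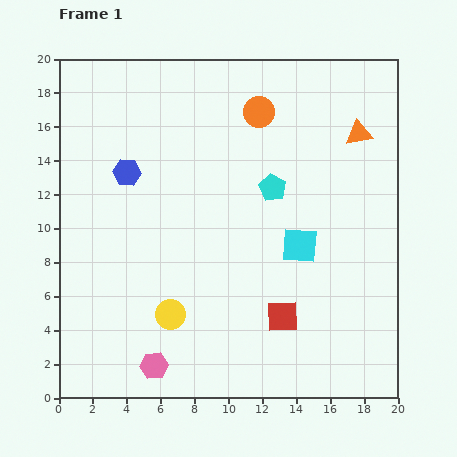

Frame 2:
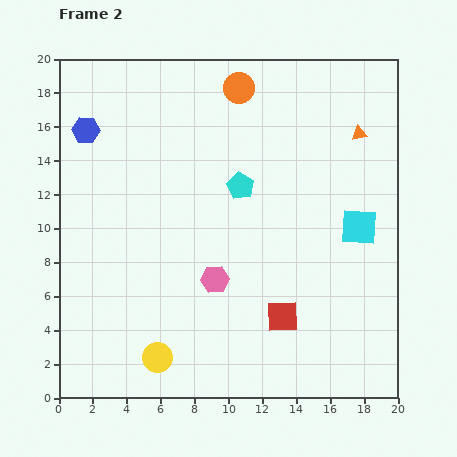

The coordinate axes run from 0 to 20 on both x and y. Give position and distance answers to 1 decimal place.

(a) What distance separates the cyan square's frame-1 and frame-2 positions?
3.7

The cyan square moved from (14.2, 9.0) to (17.7, 10.1), a distance of √(3.5² + 1.1²) ≈ 3.7.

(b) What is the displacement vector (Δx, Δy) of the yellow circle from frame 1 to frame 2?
(-0.8, -2.5)

The yellow circle was at (6.6, 4.9) in frame 1 and (5.8, 2.4) in frame 2.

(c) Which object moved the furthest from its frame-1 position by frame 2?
the pink hexagon

(moved 6.2; next 3.7)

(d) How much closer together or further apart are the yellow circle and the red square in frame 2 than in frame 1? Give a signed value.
+1.2

Distance in frame 1: 6.6. Distance in frame 2: 7.8.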